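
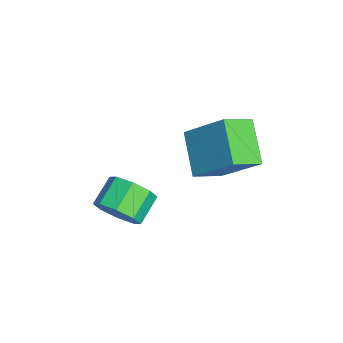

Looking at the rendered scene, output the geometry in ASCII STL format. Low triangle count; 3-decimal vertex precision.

solid 
facet normal -0.400 -0.611 -0.683
outer loop
vertex -0.864 0.768 2.632
vertex -1.369 1.642 2.146
vertex 0.397 0.98 1.704
endloop
endfacet
facet normal 0.451 -0.780 0.434
outer loop
vertex 1.129 2.098 2.954
vertex -0.864 0.768 2.632
vertex 0.397 0.98 1.704
endloop
endfacet
facet normal -0.400 -0.611 -0.683
outer loop
vertex 0.397 0.98 1.704
vertex -1.369 1.642 2.146
vertex -0.108 1.854 1.218
endloop
endfacet
facet normal 0.798 0.134 -0.588
outer loop
vertex -0.108 1.854 1.218
vertex 1.129 2.098 2.954
vertex 0.397 0.98 1.704
endloop
endfacet
facet normal -0.798 -0.134 0.588
outer loop
vertex -0.864 0.768 2.632
vertex -0.637 2.76 3.396
vertex -1.369 1.642 2.146
endloop
endfacet
facet normal 0.451 -0.780 0.434
outer loop
vertex -0.132 1.886 3.882
vertex -0.864 0.768 2.632
vertex 1.129 2.098 2.954
endloop
endfacet
facet normal -0.798 -0.134 0.588
outer loop
vertex -0.132 1.886 3.882
vertex -0.637 2.76 3.396
vertex -0.864 0.768 2.632
endloop
endfacet
facet normal -0.451 0.780 -0.434
outer loop
vertex -1.369 1.642 2.146
vertex -0.637 2.76 3.396
vertex -0.108 1.854 1.218
endloop
endfacet
facet normal 0.798 0.134 -0.588
outer loop
vertex 0.624 2.972 2.468
vertex 1.129 2.098 2.954
vertex -0.108 1.854 1.218
endloop
endfacet
facet normal -0.451 0.780 -0.434
outer loop
vertex -0.108 1.854 1.218
vertex -0.637 2.76 3.396
vertex 0.624 2.972 2.468
endloop
endfacet
facet normal 0.400 0.611 0.683
outer loop
vertex 0.624 2.972 2.468
vertex -0.132 1.886 3.882
vertex 1.129 2.098 2.954
endloop
endfacet
facet normal 0.400 0.611 0.683
outer loop
vertex -0.637 2.76 3.396
vertex -0.132 1.886 3.882
vertex 0.624 2.972 2.468
endloop
endfacet
facet normal 0.723 -0.472 -0.505
outer loop
vertex 1.104 -0.766 0.444
vertex 0.567 -1.252 0.13
vertex 0.878 -0.556 -0.076
endloop
endfacet
facet normal 0.581 0.810 0.075
outer loop
vertex 1.104 -0.766 0.444
vertex 0.878 -0.556 -0.076
vertex 0.331 -0.261 0.984
endloop
endfacet
facet normal 0.581 0.811 0.074
outer loop
vertex 0.331 -0.261 0.984
vertex 0.878 -0.556 -0.076
vertex 0.104 -0.051 0.464
endloop
endfacet
facet normal -0.722 0.472 0.506
outer loop
vertex 0.331 -0.261 0.984
vertex 0.104 -0.051 0.464
vertex -0.207 -0.748 0.67
endloop
endfacet
facet normal 0.722 -0.472 -0.506
outer loop
vertex 0.878 -0.556 -0.076
vertex 0.567 -1.252 0.13
vertex 0.469 -0.754 -0.475
endloop
endfacet
facet normal 0.146 0.818 -0.556
outer loop
vertex 0.878 -0.556 -0.076
vertex 0.469 -0.754 -0.475
vertex 0.104 -0.051 0.464
endloop
endfacet
facet normal 0.146 0.818 -0.556
outer loop
vertex 0.104 -0.051 0.464
vertex 0.469 -0.754 -0.475
vertex -0.304 -0.249 0.065
endloop
endfacet
facet normal -0.723 0.472 0.505
outer loop
vertex 0.104 -0.051 0.464
vertex -0.304 -0.249 0.065
vertex -0.207 -0.748 0.67
endloop
endfacet
facet normal 0.723 -0.471 -0.505
outer loop
vertex 0.469 -0.754 -0.475
vertex 0.567 -1.252 0.13
vertex 0.118 -1.244 -0.52
endloop
endfacet
facet normal -0.374 0.347 -0.860
outer loop
vertex 0.469 -0.754 -0.475
vertex 0.118 -1.244 -0.52
vertex -0.304 -0.249 0.065
endloop
endfacet
facet normal -0.374 0.347 -0.860
outer loop
vertex -0.304 -0.249 0.065
vertex 0.118 -1.244 -0.52
vertex -0.655 -0.739 0.02
endloop
endfacet
facet normal -0.723 0.472 0.505
outer loop
vertex -0.304 -0.249 0.065
vertex -0.655 -0.739 0.02
vertex -0.207 -0.748 0.67
endloop
endfacet
facet normal 0.722 -0.473 -0.505
outer loop
vertex 0.118 -1.244 -0.52
vertex 0.567 -1.252 0.13
vertex 0.029 -1.739 -0.184
endloop
endfacet
facet normal -0.675 -0.327 -0.661
outer loop
vertex 0.118 -1.244 -0.52
vertex 0.029 -1.739 -0.184
vertex -0.655 -0.739 0.02
endloop
endfacet
facet normal -0.675 -0.327 -0.661
outer loop
vertex -0.655 -0.739 0.02
vertex 0.029 -1.739 -0.184
vertex -0.744 -1.234 0.356
endloop
endfacet
facet normal -0.723 0.472 0.505
outer loop
vertex -0.655 -0.739 0.02
vertex -0.744 -1.234 0.356
vertex -0.207 -0.748 0.67
endloop
endfacet
facet normal 0.722 -0.472 -0.506
outer loop
vertex 0.029 -1.739 -0.184
vertex 0.567 -1.252 0.13
vertex 0.256 -1.949 0.336
endloop
endfacet
facet normal -0.581 -0.811 -0.074
outer loop
vertex 0.029 -1.739 -0.184
vertex 0.256 -1.949 0.336
vertex -0.744 -1.234 0.356
endloop
endfacet
facet normal -0.581 -0.810 -0.075
outer loop
vertex -0.744 -1.234 0.356
vertex 0.256 -1.949 0.336
vertex -0.518 -1.444 0.876
endloop
endfacet
facet normal -0.723 0.472 0.505
outer loop
vertex -0.744 -1.234 0.356
vertex -0.518 -1.444 0.876
vertex -0.207 -0.748 0.67
endloop
endfacet
facet normal 0.723 -0.472 -0.505
outer loop
vertex 0.256 -1.949 0.336
vertex 0.567 -1.252 0.13
vertex 0.664 -1.751 0.735
endloop
endfacet
facet normal -0.146 -0.818 0.556
outer loop
vertex 0.256 -1.949 0.336
vertex 0.664 -1.751 0.735
vertex -0.518 -1.444 0.876
endloop
endfacet
facet normal -0.146 -0.818 0.556
outer loop
vertex -0.518 -1.444 0.876
vertex 0.664 -1.751 0.735
vertex -0.109 -1.246 1.275
endloop
endfacet
facet normal -0.722 0.472 0.506
outer loop
vertex -0.518 -1.444 0.876
vertex -0.109 -1.246 1.275
vertex -0.207 -0.748 0.67
endloop
endfacet
facet normal 0.723 -0.472 -0.505
outer loop
vertex 0.664 -1.751 0.735
vertex 0.567 -1.252 0.13
vertex 1.015 -1.261 0.78
endloop
endfacet
facet normal 0.374 -0.347 0.860
outer loop
vertex 0.664 -1.751 0.735
vertex 1.015 -1.261 0.78
vertex -0.109 -1.246 1.275
endloop
endfacet
facet normal 0.374 -0.347 0.860
outer loop
vertex -0.109 -1.246 1.275
vertex 1.015 -1.261 0.78
vertex 0.242 -0.756 1.32
endloop
endfacet
facet normal -0.723 0.471 0.505
outer loop
vertex -0.109 -1.246 1.275
vertex 0.242 -0.756 1.32
vertex -0.207 -0.748 0.67
endloop
endfacet
facet normal 0.723 -0.472 -0.505
outer loop
vertex 1.015 -1.261 0.78
vertex 0.567 -1.252 0.13
vertex 1.104 -0.766 0.444
endloop
endfacet
facet normal 0.675 0.327 0.661
outer loop
vertex 1.015 -1.261 0.78
vertex 1.104 -0.766 0.444
vertex 0.242 -0.756 1.32
endloop
endfacet
facet normal 0.675 0.327 0.661
outer loop
vertex 0.242 -0.756 1.32
vertex 1.104 -0.766 0.444
vertex 0.331 -0.261 0.984
endloop
endfacet
facet normal -0.722 0.473 0.505
outer loop
vertex 0.242 -0.756 1.32
vertex 0.331 -0.261 0.984
vertex -0.207 -0.748 0.67
endloop
endfacet

endsolid


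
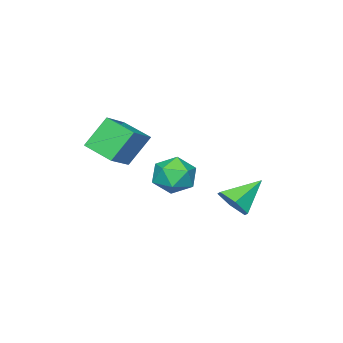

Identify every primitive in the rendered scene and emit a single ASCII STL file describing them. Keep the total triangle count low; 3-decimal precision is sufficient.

solid 
facet normal 0.773 -0.266 -0.576
outer loop
vertex -2.341 -0.153 -0.422
vertex -2.851 0.185 -1.263
vertex -2.233 0.833 -0.733
endloop
endfacet
facet normal 0.251 0.266 0.931
outer loop
vertex -2.341 -0.153 -0.422
vertex -2.233 0.833 -0.733
vertex -4.389 0.715 -0.117
endloop
endfacet
facet normal 0.773 -0.266 -0.576
outer loop
vertex -2.233 0.833 -0.733
vertex -2.851 0.185 -1.263
vertex -2.743 1.171 -1.574
endloop
endfacet
facet normal 0.048 0.937 0.347
outer loop
vertex -2.233 0.833 -0.733
vertex -2.743 1.171 -1.574
vertex -4.389 0.715 -0.117
endloop
endfacet
facet normal 0.774 -0.266 -0.575
outer loop
vertex -2.743 1.171 -1.574
vertex -2.851 0.185 -1.263
vertex -3.36 0.523 -2.104
endloop
endfacet
facet normal -0.522 0.780 -0.346
outer loop
vertex -2.743 1.171 -1.574
vertex -3.36 0.523 -2.104
vertex -4.389 0.715 -0.117
endloop
endfacet
facet normal 0.773 -0.267 -0.575
outer loop
vertex -3.36 0.523 -2.104
vertex -2.851 0.185 -1.263
vertex -3.468 -0.463 -1.792
endloop
endfacet
facet normal -0.889 -0.047 -0.456
outer loop
vertex -3.36 0.523 -2.104
vertex -3.468 -0.463 -1.792
vertex -4.389 0.715 -0.117
endloop
endfacet
facet normal 0.773 -0.267 -0.575
outer loop
vertex -3.468 -0.463 -1.792
vertex -2.851 0.185 -1.263
vertex -2.959 -0.801 -0.951
endloop
endfacet
facet normal -0.686 -0.717 0.127
outer loop
vertex -3.468 -0.463 -1.792
vertex -2.959 -0.801 -0.951
vertex -4.389 0.715 -0.117
endloop
endfacet
facet normal 0.773 -0.267 -0.576
outer loop
vertex -2.959 -0.801 -0.951
vertex -2.851 0.185 -1.263
vertex -2.341 -0.153 -0.422
endloop
endfacet
facet normal -0.115 -0.560 0.820
outer loop
vertex -2.959 -0.801 -0.951
vertex -2.341 -0.153 -0.422
vertex -4.389 0.715 -0.117
endloop
endfacet
facet normal 0.261 0.336 0.905
outer loop
vertex -0.682 -0.722 1.376
vertex -1.102 -1.708 1.863
vertex 0.023 -1.654 1.518
endloop
endfacet
facet normal 0.700 0.590 0.402
outer loop
vertex -0.682 -0.722 1.376
vertex 0.023 -1.654 1.518
vertex 0.068 -1.028 0.521
endloop
endfacet
facet normal 0.306 0.949 -0.072
outer loop
vertex -0.682 -0.722 1.376
vertex 0.068 -1.028 0.521
vertex -1.029 -0.695 0.251
endloop
endfacet
facet normal -0.376 0.916 0.138
outer loop
vertex -0.682 -0.722 1.376
vertex -1.029 -0.695 0.251
vertex -1.752 -1.116 1.08
endloop
endfacet
facet normal -0.403 0.537 0.741
outer loop
vertex -0.682 -0.722 1.376
vertex -1.752 -1.116 1.08
vertex -1.102 -1.708 1.863
endloop
endfacet
facet normal 0.997 0.035 0.067
outer loop
vertex 0.068 -1.028 0.521
vertex 0.023 -1.654 1.518
vertex 0.112 -2.204 0.48
endloop
endfacet
facet normal 0.288 -0.377 0.880
outer loop
vertex 0.023 -1.654 1.518
vertex -1.102 -1.708 1.863
vertex -0.611 -2.625 1.309
endloop
endfacet
facet normal -0.787 -0.051 0.615
outer loop
vertex -1.102 -1.708 1.863
vertex -1.752 -1.116 1.08
vertex -1.708 -2.292 1.039
endloop
endfacet
facet normal -0.743 0.563 -0.362
outer loop
vertex -1.752 -1.116 1.08
vertex -1.029 -0.695 0.251
vertex -1.663 -1.666 0.042
endloop
endfacet
facet normal 0.360 0.616 -0.701
outer loop
vertex -1.029 -0.695 0.251
vertex 0.068 -1.028 0.521
vertex -0.538 -1.612 -0.303
endloop
endfacet
facet normal 0.376 -0.916 -0.138
outer loop
vertex -0.958 -2.598 0.184
vertex 0.112 -2.204 0.48
vertex -0.611 -2.625 1.309
endloop
endfacet
facet normal -0.306 -0.949 0.072
outer loop
vertex -0.958 -2.598 0.184
vertex -0.611 -2.625 1.309
vertex -1.708 -2.292 1.039
endloop
endfacet
facet normal -0.700 -0.590 -0.402
outer loop
vertex -0.958 -2.598 0.184
vertex -1.708 -2.292 1.039
vertex -1.663 -1.666 0.042
endloop
endfacet
facet normal -0.261 -0.336 -0.905
outer loop
vertex -0.958 -2.598 0.184
vertex -1.663 -1.666 0.042
vertex -0.538 -1.612 -0.303
endloop
endfacet
facet normal 0.403 -0.537 -0.741
outer loop
vertex -0.958 -2.598 0.184
vertex -0.538 -1.612 -0.303
vertex 0.112 -2.204 0.48
endloop
endfacet
facet normal 0.743 -0.563 0.362
outer loop
vertex -0.611 -2.625 1.309
vertex 0.112 -2.204 0.48
vertex 0.023 -1.654 1.518
endloop
endfacet
facet normal -0.360 -0.616 0.701
outer loop
vertex -1.708 -2.292 1.039
vertex -0.611 -2.625 1.309
vertex -1.102 -1.708 1.863
endloop
endfacet
facet normal -0.997 -0.035 -0.067
outer loop
vertex -1.663 -1.666 0.042
vertex -1.708 -2.292 1.039
vertex -1.752 -1.116 1.08
endloop
endfacet
facet normal -0.288 0.377 -0.880
outer loop
vertex -0.538 -1.612 -0.303
vertex -1.663 -1.666 0.042
vertex -1.029 -0.695 0.251
endloop
endfacet
facet normal 0.787 0.051 -0.615
outer loop
vertex 0.112 -2.204 0.48
vertex -0.538 -1.612 -0.303
vertex 0.068 -1.028 0.521
endloop
endfacet
facet normal -0.528 0.251 0.811
outer loop
vertex 0.751 -3.321 4.242
vertex 2.296 -2.977 5.14
vertex 0.702 -1.745 3.722
endloop
endfacet
facet normal -0.849 -0.189 -0.493
outer loop
vertex 1.704 -2.223 2.18
vertex 0.751 -3.321 4.242
vertex 0.702 -1.745 3.722
endloop
endfacet
facet normal -0.527 0.252 0.812
outer loop
vertex 0.702 -1.745 3.722
vertex 2.296 -2.977 5.14
vertex 2.248 -1.401 4.62
endloop
endfacet
facet normal -0.029 0.949 -0.313
outer loop
vertex 2.248 -1.401 4.62
vertex 1.704 -2.223 2.18
vertex 0.702 -1.745 3.722
endloop
endfacet
facet normal 0.029 -0.949 0.313
outer loop
vertex 0.751 -3.321 4.242
vertex 3.298 -3.455 3.598
vertex 2.296 -2.977 5.14
endloop
endfacet
facet normal -0.849 -0.189 -0.493
outer loop
vertex 1.752 -3.799 2.7
vertex 0.751 -3.321 4.242
vertex 1.704 -2.223 2.18
endloop
endfacet
facet normal 0.029 -0.949 0.313
outer loop
vertex 1.752 -3.799 2.7
vertex 3.298 -3.455 3.598
vertex 0.751 -3.321 4.242
endloop
endfacet
facet normal 0.849 0.189 0.493
outer loop
vertex 2.296 -2.977 5.14
vertex 3.298 -3.455 3.598
vertex 2.248 -1.401 4.62
endloop
endfacet
facet normal -0.029 0.949 -0.313
outer loop
vertex 3.249 -1.879 3.078
vertex 1.704 -2.223 2.18
vertex 2.248 -1.401 4.62
endloop
endfacet
facet normal 0.849 0.189 0.493
outer loop
vertex 2.248 -1.401 4.62
vertex 3.298 -3.455 3.598
vertex 3.249 -1.879 3.078
endloop
endfacet
facet normal 0.528 -0.252 -0.811
outer loop
vertex 3.249 -1.879 3.078
vertex 1.752 -3.799 2.7
vertex 1.704 -2.223 2.18
endloop
endfacet
facet normal 0.527 -0.251 -0.812
outer loop
vertex 3.298 -3.455 3.598
vertex 1.752 -3.799 2.7
vertex 3.249 -1.879 3.078
endloop
endfacet

endsolid


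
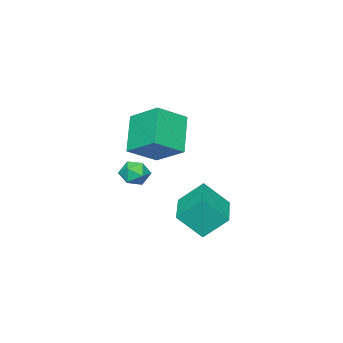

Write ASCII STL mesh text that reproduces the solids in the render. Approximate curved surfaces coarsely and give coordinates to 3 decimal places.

solid 
facet normal -0.119 0.947 -0.298
outer loop
vertex -1.69 -1.621 -1.41
vertex -2.151 -1.511 -0.875
vertex -1.453 -1.392 -0.776
endloop
endfacet
facet normal 0.534 0.711 -0.457
outer loop
vertex -1.69 -1.621 -1.41
vertex -1.453 -1.392 -0.776
vertex -1.09 -1.894 -1.133
endloop
endfacet
facet normal 0.466 0.138 -0.874
outer loop
vertex -1.69 -1.621 -1.41
vertex -1.09 -1.894 -1.133
vertex -1.563 -2.323 -1.453
endloop
endfacet
facet normal -0.229 0.018 -0.973
outer loop
vertex -1.69 -1.621 -1.41
vertex -1.563 -2.323 -1.453
vertex -2.219 -2.087 -1.294
endloop
endfacet
facet normal -0.592 0.519 -0.617
outer loop
vertex -1.69 -1.621 -1.41
vertex -2.219 -2.087 -1.294
vertex -2.151 -1.511 -0.875
endloop
endfacet
facet normal 0.849 0.506 0.152
outer loop
vertex -1.09 -1.894 -1.133
vertex -1.453 -1.392 -0.776
vertex -1.181 -1.953 -0.426
endloop
endfacet
facet normal -0.209 0.888 0.409
outer loop
vertex -1.453 -1.392 -0.776
vertex -2.151 -1.511 -0.875
vertex -1.837 -1.717 -0.267
endloop
endfacet
facet normal -0.975 0.195 -0.109
outer loop
vertex -2.151 -1.511 -0.875
vertex -2.219 -2.087 -1.294
vertex -2.31 -2.146 -0.587
endloop
endfacet
facet normal -0.388 -0.616 -0.686
outer loop
vertex -2.219 -2.087 -1.294
vertex -1.563 -2.323 -1.453
vertex -1.947 -2.648 -0.944
endloop
endfacet
facet normal 0.739 -0.423 -0.525
outer loop
vertex -1.563 -2.323 -1.453
vertex -1.09 -1.894 -1.133
vertex -1.249 -2.529 -0.845
endloop
endfacet
facet normal 0.229 -0.018 0.973
outer loop
vertex -1.71 -2.419 -0.31
vertex -1.181 -1.953 -0.426
vertex -1.837 -1.717 -0.267
endloop
endfacet
facet normal -0.466 -0.138 0.874
outer loop
vertex -1.71 -2.419 -0.31
vertex -1.837 -1.717 -0.267
vertex -2.31 -2.146 -0.587
endloop
endfacet
facet normal -0.534 -0.711 0.457
outer loop
vertex -1.71 -2.419 -0.31
vertex -2.31 -2.146 -0.587
vertex -1.947 -2.648 -0.944
endloop
endfacet
facet normal 0.119 -0.947 0.298
outer loop
vertex -1.71 -2.419 -0.31
vertex -1.947 -2.648 -0.944
vertex -1.249 -2.529 -0.845
endloop
endfacet
facet normal 0.592 -0.519 0.617
outer loop
vertex -1.71 -2.419 -0.31
vertex -1.249 -2.529 -0.845
vertex -1.181 -1.953 -0.426
endloop
endfacet
facet normal 0.388 0.616 0.686
outer loop
vertex -1.837 -1.717 -0.267
vertex -1.181 -1.953 -0.426
vertex -1.453 -1.392 -0.776
endloop
endfacet
facet normal -0.739 0.423 0.525
outer loop
vertex -2.31 -2.146 -0.587
vertex -1.837 -1.717 -0.267
vertex -2.151 -1.511 -0.875
endloop
endfacet
facet normal -0.849 -0.506 -0.152
outer loop
vertex -1.947 -2.648 -0.944
vertex -2.31 -2.146 -0.587
vertex -2.219 -2.087 -1.294
endloop
endfacet
facet normal 0.209 -0.888 -0.409
outer loop
vertex -1.249 -2.529 -0.845
vertex -1.947 -2.648 -0.944
vertex -1.563 -2.323 -1.453
endloop
endfacet
facet normal 0.975 -0.195 0.109
outer loop
vertex -1.181 -1.953 -0.426
vertex -1.249 -2.529 -0.845
vertex -1.09 -1.894 -1.133
endloop
endfacet
facet normal -0.815 0.308 -0.490
outer loop
vertex -3.149 -1.888 1.408
vertex -3.098 -0.412 2.249
vertex -2.01 -1.122 -0.005
endloop
endfacet
facet normal -0.030 -0.869 -0.495
outer loop
vertex -0.722 -1.608 0.771
vertex -3.149 -1.888 1.408
vertex -2.01 -1.122 -0.005
endloop
endfacet
facet normal -0.815 0.308 -0.491
outer loop
vertex -2.01 -1.122 -0.005
vertex -3.098 -0.412 2.249
vertex -1.959 0.354 0.837
endloop
endfacet
facet normal 0.579 0.389 -0.717
outer loop
vertex -1.959 0.354 0.837
vertex -0.722 -1.608 0.771
vertex -2.01 -1.122 -0.005
endloop
endfacet
facet normal -0.579 -0.389 0.717
outer loop
vertex -3.149 -1.888 1.408
vertex -1.81 -0.898 3.025
vertex -3.098 -0.412 2.249
endloop
endfacet
facet normal -0.030 -0.868 -0.495
outer loop
vertex -1.861 -2.374 2.183
vertex -3.149 -1.888 1.408
vertex -0.722 -1.608 0.771
endloop
endfacet
facet normal -0.578 -0.389 0.717
outer loop
vertex -1.861 -2.374 2.183
vertex -1.81 -0.898 3.025
vertex -3.149 -1.888 1.408
endloop
endfacet
facet normal 0.030 0.868 0.495
outer loop
vertex -3.098 -0.412 2.249
vertex -1.81 -0.898 3.025
vertex -1.959 0.354 0.837
endloop
endfacet
facet normal 0.578 0.389 -0.717
outer loop
vertex -0.671 -0.132 1.612
vertex -0.722 -1.608 0.771
vertex -1.959 0.354 0.837
endloop
endfacet
facet normal 0.030 0.868 0.495
outer loop
vertex -1.959 0.354 0.837
vertex -1.81 -0.898 3.025
vertex -0.671 -0.132 1.612
endloop
endfacet
facet normal 0.815 -0.308 0.491
outer loop
vertex -0.671 -0.132 1.612
vertex -1.861 -2.374 2.183
vertex -0.722 -1.608 0.771
endloop
endfacet
facet normal 0.815 -0.308 0.490
outer loop
vertex -1.81 -0.898 3.025
vertex -1.861 -2.374 2.183
vertex -0.671 -0.132 1.612
endloop
endfacet
facet normal -0.801 -0.597 0.052
outer loop
vertex -1.09 2.011 -0.172
vertex -1.742 2.793 -1.233
vertex -0.535 1.182 -1.126
endloop
endfacet
facet normal 0.444 -0.532 0.721
outer loop
vertex 1.002 2.327 -1.227
vertex -1.09 2.011 -0.172
vertex -0.535 1.182 -1.126
endloop
endfacet
facet normal -0.801 -0.596 0.053
outer loop
vertex -0.535 1.182 -1.126
vertex -1.742 2.793 -1.233
vertex -1.188 1.964 -2.186
endloop
endfacet
facet normal 0.402 -0.601 -0.691
outer loop
vertex -1.188 1.964 -2.186
vertex 1.002 2.327 -1.227
vertex -0.535 1.182 -1.126
endloop
endfacet
facet normal -0.402 0.601 0.690
outer loop
vertex -1.09 2.011 -0.172
vertex -0.205 3.938 -1.334
vertex -1.742 2.793 -1.233
endloop
endfacet
facet normal 0.444 -0.532 0.721
outer loop
vertex 0.448 3.156 -0.274
vertex -1.09 2.011 -0.172
vertex 1.002 2.327 -1.227
endloop
endfacet
facet normal -0.402 0.601 0.691
outer loop
vertex 0.448 3.156 -0.274
vertex -0.205 3.938 -1.334
vertex -1.09 2.011 -0.172
endloop
endfacet
facet normal -0.444 0.532 -0.721
outer loop
vertex -1.742 2.793 -1.233
vertex -0.205 3.938 -1.334
vertex -1.188 1.964 -2.186
endloop
endfacet
facet normal 0.402 -0.601 -0.690
outer loop
vertex 0.35 3.109 -2.288
vertex 1.002 2.327 -1.227
vertex -1.188 1.964 -2.186
endloop
endfacet
facet normal -0.444 0.532 -0.721
outer loop
vertex -1.188 1.964 -2.186
vertex -0.205 3.938 -1.334
vertex 0.35 3.109 -2.288
endloop
endfacet
facet normal 0.801 0.596 -0.053
outer loop
vertex 0.35 3.109 -2.288
vertex 0.448 3.156 -0.274
vertex 1.002 2.327 -1.227
endloop
endfacet
facet normal 0.801 0.597 -0.053
outer loop
vertex -0.205 3.938 -1.334
vertex 0.448 3.156 -0.274
vertex 0.35 3.109 -2.288
endloop
endfacet

endsolid


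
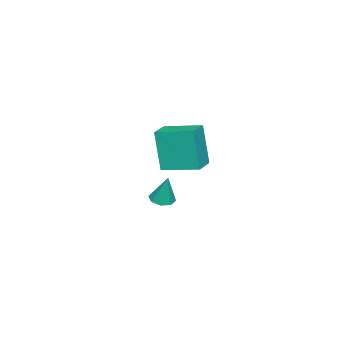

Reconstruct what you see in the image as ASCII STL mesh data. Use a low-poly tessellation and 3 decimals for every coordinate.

solid 
facet normal -0.991 -0.063 -0.115
outer loop
vertex 3.255 -0.292 1.945
vertex 3.125 1.238 2.223
vertex 3.444 0.056 0.118
endloop
endfacet
facet normal 0.083 -0.980 -0.178
outer loop
vertex 4.475 0.122 0.237
vertex 3.255 -0.292 1.945
vertex 3.444 0.056 0.118
endloop
endfacet
facet normal -0.991 -0.063 -0.115
outer loop
vertex 3.444 0.056 0.118
vertex 3.125 1.238 2.223
vertex 3.314 1.586 0.395
endloop
endfacet
facet normal 0.101 0.186 -0.977
outer loop
vertex 3.314 1.586 0.395
vertex 4.475 0.122 0.237
vertex 3.444 0.056 0.118
endloop
endfacet
facet normal -0.101 -0.186 0.977
outer loop
vertex 3.255 -0.292 1.945
vertex 4.156 1.304 2.342
vertex 3.125 1.238 2.223
endloop
endfacet
facet normal 0.083 -0.980 -0.178
outer loop
vertex 4.286 -0.226 2.065
vertex 3.255 -0.292 1.945
vertex 4.475 0.122 0.237
endloop
endfacet
facet normal -0.102 -0.186 0.977
outer loop
vertex 4.286 -0.226 2.065
vertex 4.156 1.304 2.342
vertex 3.255 -0.292 1.945
endloop
endfacet
facet normal -0.083 0.980 0.178
outer loop
vertex 3.125 1.238 2.223
vertex 4.156 1.304 2.342
vertex 3.314 1.586 0.395
endloop
endfacet
facet normal 0.102 0.186 -0.977
outer loop
vertex 4.345 1.652 0.515
vertex 4.475 0.122 0.237
vertex 3.314 1.586 0.395
endloop
endfacet
facet normal -0.083 0.980 0.178
outer loop
vertex 3.314 1.586 0.395
vertex 4.156 1.304 2.342
vertex 4.345 1.652 0.515
endloop
endfacet
facet normal 0.991 0.063 0.115
outer loop
vertex 4.345 1.652 0.515
vertex 4.286 -0.226 2.065
vertex 4.475 0.122 0.237
endloop
endfacet
facet normal 0.991 0.063 0.115
outer loop
vertex 4.156 1.304 2.342
vertex 4.286 -0.226 2.065
vertex 4.345 1.652 0.515
endloop
endfacet
facet normal -0.141 -0.253 -0.957
outer loop
vertex 0.102 -2.3 -4.018
vertex -0.408 -2.046 -4.01
vertex 0.123 -1.88 -4.132
endloop
endfacet
facet normal 0.975 0.011 0.222
outer loop
vertex 0.102 -2.3 -4.018
vertex 0.123 -1.88 -4.132
vertex -0.212 -1.694 -2.67
endloop
endfacet
facet normal -0.141 -0.251 -0.957
outer loop
vertex 0.123 -1.88 -4.132
vertex -0.408 -2.046 -4.01
vertex -0.167 -1.557 -4.174
endloop
endfacet
facet normal 0.736 0.672 0.083
outer loop
vertex 0.123 -1.88 -4.132
vertex -0.167 -1.557 -4.174
vertex -0.212 -1.694 -2.67
endloop
endfacet
facet normal -0.139 -0.252 -0.958
outer loop
vertex -0.167 -1.557 -4.174
vertex -0.408 -2.046 -4.01
vertex -0.598 -1.52 -4.121
endloop
endfacet
facet normal 0.097 0.991 0.093
outer loop
vertex -0.167 -1.557 -4.174
vertex -0.598 -1.52 -4.121
vertex -0.212 -1.694 -2.67
endloop
endfacet
facet normal -0.141 -0.253 -0.957
outer loop
vertex -0.598 -1.52 -4.121
vertex -0.408 -2.046 -4.01
vertex -0.918 -1.792 -4.002
endloop
endfacet
facet normal -0.573 0.782 0.246
outer loop
vertex -0.598 -1.52 -4.121
vertex -0.918 -1.792 -4.002
vertex -0.212 -1.694 -2.67
endloop
endfacet
facet normal -0.139 -0.250 -0.958
outer loop
vertex -0.918 -1.792 -4.002
vertex -0.408 -2.046 -4.01
vertex -0.94 -2.213 -3.889
endloop
endfacet
facet normal -0.876 0.167 0.452
outer loop
vertex -0.918 -1.792 -4.002
vertex -0.94 -2.213 -3.889
vertex -0.212 -1.694 -2.67
endloop
endfacet
facet normal -0.139 -0.252 -0.958
outer loop
vertex -0.94 -2.213 -3.889
vertex -0.408 -2.046 -4.01
vertex -0.649 -2.536 -3.846
endloop
endfacet
facet normal -0.637 -0.495 0.591
outer loop
vertex -0.94 -2.213 -3.889
vertex -0.649 -2.536 -3.846
vertex -0.212 -1.694 -2.67
endloop
endfacet
facet normal -0.141 -0.251 -0.958
outer loop
vertex -0.649 -2.536 -3.846
vertex -0.408 -2.046 -4.01
vertex -0.218 -2.572 -3.9
endloop
endfacet
facet normal 0.005 -0.814 0.581
outer loop
vertex -0.649 -2.536 -3.846
vertex -0.218 -2.572 -3.9
vertex -0.212 -1.694 -2.67
endloop
endfacet
facet normal -0.140 -0.251 -0.958
outer loop
vertex -0.218 -2.572 -3.9
vertex -0.408 -2.046 -4.01
vertex 0.102 -2.3 -4.018
endloop
endfacet
facet normal 0.672 -0.604 0.428
outer loop
vertex -0.218 -2.572 -3.9
vertex 0.102 -2.3 -4.018
vertex -0.212 -1.694 -2.67
endloop
endfacet

endsolid


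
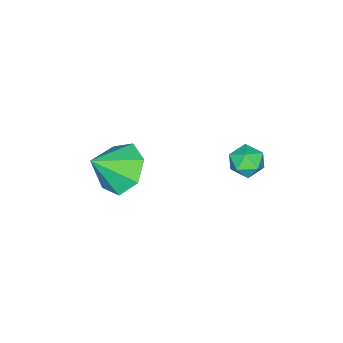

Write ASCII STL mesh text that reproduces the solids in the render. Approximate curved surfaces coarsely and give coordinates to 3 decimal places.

solid 
facet normal -0.634 0.389 -0.669
outer loop
vertex -0.564 0.113 -3.351
vertex -1.314 -0.313 -2.888
vertex -0.928 0.575 -2.737
endloop
endfacet
facet normal 0.885 0.414 0.213
outer loop
vertex -0.564 0.113 -3.351
vertex -0.928 0.575 -2.737
vertex -0.446 -0.847 -1.972
endloop
endfacet
facet normal -0.634 0.389 -0.668
outer loop
vertex -0.928 0.575 -2.737
vertex -1.314 -0.313 -2.888
vertex -1.583 0.367 -2.236
endloop
endfacet
facet normal 0.399 0.536 0.744
outer loop
vertex -0.928 0.575 -2.737
vertex -1.583 0.367 -2.236
vertex -0.446 -0.847 -1.972
endloop
endfacet
facet normal -0.634 0.390 -0.668
outer loop
vertex -1.583 0.367 -2.236
vertex -1.314 -0.313 -2.888
vertex -2.036 -0.353 -2.226
endloop
endfacet
facet normal -0.128 0.094 0.987
outer loop
vertex -1.583 0.367 -2.236
vertex -2.036 -0.353 -2.226
vertex -0.446 -0.847 -1.972
endloop
endfacet
facet normal -0.634 0.389 -0.668
outer loop
vertex -2.036 -0.353 -2.226
vertex -1.314 -0.313 -2.888
vertex -1.945 -1.043 -2.714
endloop
endfacet
facet normal -0.301 -0.577 0.760
outer loop
vertex -2.036 -0.353 -2.226
vertex -1.945 -1.043 -2.714
vertex -0.446 -0.847 -1.972
endloop
endfacet
facet normal -0.634 0.389 -0.668
outer loop
vertex -1.945 -1.043 -2.714
vertex -1.314 -0.313 -2.888
vertex -1.38 -1.184 -3.333
endloop
endfacet
facet normal 0.012 -0.973 0.233
outer loop
vertex -1.945 -1.043 -2.714
vertex -1.38 -1.184 -3.333
vertex -0.446 -0.847 -1.972
endloop
endfacet
facet normal -0.634 0.389 -0.668
outer loop
vertex -1.38 -1.184 -3.333
vertex -1.314 -0.313 -2.888
vertex -0.765 -0.669 -3.617
endloop
endfacet
facet normal 0.574 -0.795 -0.197
outer loop
vertex -1.38 -1.184 -3.333
vertex -0.765 -0.669 -3.617
vertex -0.446 -0.847 -1.972
endloop
endfacet
facet normal -0.634 0.390 -0.668
outer loop
vertex -0.765 -0.669 -3.617
vertex -1.314 -0.313 -2.888
vertex -0.564 0.113 -3.351
endloop
endfacet
facet normal 0.962 -0.177 -0.206
outer loop
vertex -0.765 -0.669 -3.617
vertex -0.564 0.113 -3.351
vertex -0.446 -0.847 -1.972
endloop
endfacet
facet normal -0.816 -0.562 0.136
outer loop
vertex -3.193 3.41 -1.502
vertex -2.841 2.888 -1.548
vertex -2.933 3.158 -0.985
endloop
endfacet
facet normal -0.878 0.065 0.473
outer loop
vertex -3.193 3.41 -1.502
vertex -2.933 3.158 -0.985
vertex -2.931 3.784 -1.067
endloop
endfacet
facet normal -0.812 0.584 -0.013
outer loop
vertex -3.193 3.41 -1.502
vertex -2.931 3.784 -1.067
vertex -2.838 3.9 -1.68
endloop
endfacet
facet normal -0.708 0.277 -0.649
outer loop
vertex -3.193 3.41 -1.502
vertex -2.838 3.9 -1.68
vertex -2.782 3.347 -1.977
endloop
endfacet
facet normal -0.710 -0.430 -0.558
outer loop
vertex -3.193 3.41 -1.502
vertex -2.782 3.347 -1.977
vertex -2.841 2.888 -1.548
endloop
endfacet
facet normal -0.338 0.123 0.933
outer loop
vertex -2.931 3.784 -1.067
vertex -2.933 3.158 -0.985
vertex -2.418 3.493 -0.843
endloop
endfacet
facet normal -0.235 -0.891 0.389
outer loop
vertex -2.933 3.158 -0.985
vertex -2.841 2.888 -1.548
vertex -2.362 2.94 -1.14
endloop
endfacet
facet normal -0.064 -0.677 -0.733
outer loop
vertex -2.841 2.888 -1.548
vertex -2.782 3.347 -1.977
vertex -2.269 3.056 -1.753
endloop
endfacet
facet normal -0.061 0.467 -0.882
outer loop
vertex -2.782 3.347 -1.977
vertex -2.838 3.9 -1.68
vertex -2.267 3.682 -1.835
endloop
endfacet
facet normal -0.230 0.962 0.147
outer loop
vertex -2.838 3.9 -1.68
vertex -2.931 3.784 -1.067
vertex -2.359 3.952 -1.272
endloop
endfacet
facet normal 0.708 -0.277 0.649
outer loop
vertex -2.007 3.43 -1.318
vertex -2.418 3.493 -0.843
vertex -2.362 2.94 -1.14
endloop
endfacet
facet normal 0.812 -0.584 0.013
outer loop
vertex -2.007 3.43 -1.318
vertex -2.362 2.94 -1.14
vertex -2.269 3.056 -1.753
endloop
endfacet
facet normal 0.878 -0.065 -0.473
outer loop
vertex -2.007 3.43 -1.318
vertex -2.269 3.056 -1.753
vertex -2.267 3.682 -1.835
endloop
endfacet
facet normal 0.816 0.562 -0.136
outer loop
vertex -2.007 3.43 -1.318
vertex -2.267 3.682 -1.835
vertex -2.359 3.952 -1.272
endloop
endfacet
facet normal 0.710 0.430 0.558
outer loop
vertex -2.007 3.43 -1.318
vertex -2.359 3.952 -1.272
vertex -2.418 3.493 -0.843
endloop
endfacet
facet normal 0.061 -0.467 0.882
outer loop
vertex -2.362 2.94 -1.14
vertex -2.418 3.493 -0.843
vertex -2.933 3.158 -0.985
endloop
endfacet
facet normal 0.230 -0.962 -0.147
outer loop
vertex -2.269 3.056 -1.753
vertex -2.362 2.94 -1.14
vertex -2.841 2.888 -1.548
endloop
endfacet
facet normal 0.338 -0.123 -0.933
outer loop
vertex -2.267 3.682 -1.835
vertex -2.269 3.056 -1.753
vertex -2.782 3.347 -1.977
endloop
endfacet
facet normal 0.235 0.891 -0.389
outer loop
vertex -2.359 3.952 -1.272
vertex -2.267 3.682 -1.835
vertex -2.838 3.9 -1.68
endloop
endfacet
facet normal 0.064 0.677 0.733
outer loop
vertex -2.418 3.493 -0.843
vertex -2.359 3.952 -1.272
vertex -2.931 3.784 -1.067
endloop
endfacet

endsolid


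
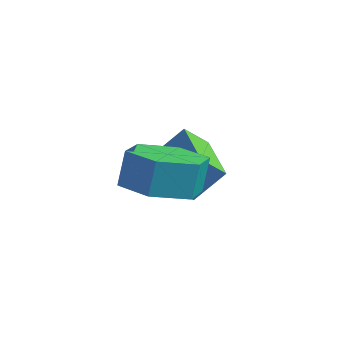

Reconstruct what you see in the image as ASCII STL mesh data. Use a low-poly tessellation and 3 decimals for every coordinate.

solid 
facet normal 0.027 -0.263 -0.964
outer loop
vertex -0.237 -2.348 -2.791
vertex -1.227 -2.353 -2.817
vertex -0.73 -1.523 -3.03
endloop
endfacet
facet normal 0.867 0.486 -0.109
outer loop
vertex -0.237 -2.348 -2.791
vertex -0.73 -1.523 -3.03
vertex -0.264 -2.082 -1.817
endloop
endfacet
facet normal 0.867 0.487 -0.108
outer loop
vertex -0.264 -2.082 -1.817
vertex -0.73 -1.523 -3.03
vertex -0.757 -1.258 -2.055
endloop
endfacet
facet normal -0.027 0.263 0.965
outer loop
vertex -0.264 -2.082 -1.817
vertex -0.757 -1.258 -2.055
vertex -1.253 -2.087 -1.843
endloop
endfacet
facet normal 0.026 -0.263 -0.964
outer loop
vertex -0.73 -1.523 -3.03
vertex -1.227 -2.353 -2.817
vertex -1.72 -1.528 -3.055
endloop
endfacet
facet normal 0.002 0.965 -0.262
outer loop
vertex -0.73 -1.523 -3.03
vertex -1.72 -1.528 -3.055
vertex -0.757 -1.258 -2.055
endloop
endfacet
facet normal 0.002 0.965 -0.262
outer loop
vertex -0.757 -1.258 -2.055
vertex -1.72 -1.528 -3.055
vertex -1.746 -1.263 -2.081
endloop
endfacet
facet normal -0.027 0.263 0.965
outer loop
vertex -0.757 -1.258 -2.055
vertex -1.746 -1.263 -2.081
vertex -1.253 -2.087 -1.843
endloop
endfacet
facet normal 0.027 -0.262 -0.965
outer loop
vertex -1.72 -1.528 -3.055
vertex -1.227 -2.353 -2.817
vertex -2.216 -2.358 -2.843
endloop
endfacet
facet normal -0.865 0.478 -0.153
outer loop
vertex -1.72 -1.528 -3.055
vertex -2.216 -2.358 -2.843
vertex -1.746 -1.263 -2.081
endloop
endfacet
facet normal -0.864 0.479 -0.155
outer loop
vertex -1.746 -1.263 -2.081
vertex -2.216 -2.358 -2.843
vertex -2.243 -2.092 -1.869
endloop
endfacet
facet normal -0.027 0.263 0.965
outer loop
vertex -1.746 -1.263 -2.081
vertex -2.243 -2.092 -1.869
vertex -1.253 -2.087 -1.843
endloop
endfacet
facet normal 0.027 -0.263 -0.965
outer loop
vertex -2.216 -2.358 -2.843
vertex -1.227 -2.353 -2.817
vertex -1.723 -3.182 -2.605
endloop
endfacet
facet normal -0.867 -0.487 0.109
outer loop
vertex -2.216 -2.358 -2.843
vertex -1.723 -3.182 -2.605
vertex -2.243 -2.092 -1.869
endloop
endfacet
facet normal -0.867 -0.487 0.108
outer loop
vertex -2.243 -2.092 -1.869
vertex -1.723 -3.182 -2.605
vertex -1.75 -2.917 -1.63
endloop
endfacet
facet normal -0.027 0.263 0.964
outer loop
vertex -2.243 -2.092 -1.869
vertex -1.75 -2.917 -1.63
vertex -1.253 -2.087 -1.843
endloop
endfacet
facet normal 0.027 -0.263 -0.965
outer loop
vertex -1.723 -3.182 -2.605
vertex -1.227 -2.353 -2.817
vertex -0.734 -3.177 -2.579
endloop
endfacet
facet normal -0.002 -0.965 0.262
outer loop
vertex -1.723 -3.182 -2.605
vertex -0.734 -3.177 -2.579
vertex -1.75 -2.917 -1.63
endloop
endfacet
facet normal -0.002 -0.965 0.262
outer loop
vertex -1.75 -2.917 -1.63
vertex -0.734 -3.177 -2.579
vertex -0.76 -2.912 -1.605
endloop
endfacet
facet normal -0.026 0.263 0.964
outer loop
vertex -1.75 -2.917 -1.63
vertex -0.76 -2.912 -1.605
vertex -1.253 -2.087 -1.843
endloop
endfacet
facet normal 0.027 -0.263 -0.965
outer loop
vertex -0.734 -3.177 -2.579
vertex -1.227 -2.353 -2.817
vertex -0.237 -2.348 -2.791
endloop
endfacet
facet normal 0.864 -0.479 0.153
outer loop
vertex -0.734 -3.177 -2.579
vertex -0.237 -2.348 -2.791
vertex -0.76 -2.912 -1.605
endloop
endfacet
facet normal 0.865 -0.477 0.154
outer loop
vertex -0.76 -2.912 -1.605
vertex -0.237 -2.348 -2.791
vertex -0.264 -2.082 -1.817
endloop
endfacet
facet normal -0.027 0.262 0.965
outer loop
vertex -0.76 -2.912 -1.605
vertex -0.264 -2.082 -1.817
vertex -1.253 -2.087 -1.843
endloop
endfacet
facet normal -0.406 -0.537 -0.740
outer loop
vertex -1.923 -1.437 -3.355
vertex -3.455 -0.485 -3.205
vertex -1.64 -0.896 -3.903
endloop
endfacet
facet normal 0.846 -0.526 -0.083
outer loop
vertex -1.185 -0.295 -3.075
vertex -1.923 -1.437 -3.355
vertex -1.64 -0.896 -3.903
endloop
endfacet
facet normal -0.406 -0.537 -0.739
outer loop
vertex -1.64 -0.896 -3.903
vertex -3.455 -0.485 -3.205
vertex -3.173 0.056 -3.753
endloop
endfacet
facet normal 0.344 0.660 -0.668
outer loop
vertex -3.173 0.056 -3.753
vertex -1.185 -0.295 -3.075
vertex -1.64 -0.896 -3.903
endloop
endfacet
facet normal -0.344 -0.660 0.668
outer loop
vertex -1.923 -1.437 -3.355
vertex -3.0 0.116 -2.377
vertex -3.455 -0.485 -3.205
endloop
endfacet
facet normal 0.846 -0.526 -0.084
outer loop
vertex -1.467 -0.836 -2.527
vertex -1.923 -1.437 -3.355
vertex -1.185 -0.295 -3.075
endloop
endfacet
facet normal -0.344 -0.660 0.668
outer loop
vertex -1.467 -0.836 -2.527
vertex -3.0 0.116 -2.377
vertex -1.923 -1.437 -3.355
endloop
endfacet
facet normal -0.846 0.526 0.083
outer loop
vertex -3.455 -0.485 -3.205
vertex -3.0 0.116 -2.377
vertex -3.173 0.056 -3.753
endloop
endfacet
facet normal 0.344 0.659 -0.668
outer loop
vertex -2.717 0.657 -2.925
vertex -1.185 -0.295 -3.075
vertex -3.173 0.056 -3.753
endloop
endfacet
facet normal -0.846 0.527 0.083
outer loop
vertex -3.173 0.056 -3.753
vertex -3.0 0.116 -2.377
vertex -2.717 0.657 -2.925
endloop
endfacet
facet normal 0.406 0.537 0.739
outer loop
vertex -2.717 0.657 -2.925
vertex -1.467 -0.836 -2.527
vertex -1.185 -0.295 -3.075
endloop
endfacet
facet normal 0.406 0.537 0.740
outer loop
vertex -3.0 0.116 -2.377
vertex -1.467 -0.836 -2.527
vertex -2.717 0.657 -2.925
endloop
endfacet

endsolid


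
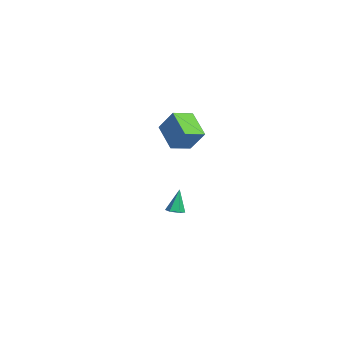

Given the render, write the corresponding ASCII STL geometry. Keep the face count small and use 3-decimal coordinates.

solid 
facet normal -0.465 -0.390 -0.795
outer loop
vertex -0.76 -2.791 2.724
vertex -1.22 -1.664 2.44
vertex 0.633 -2.468 1.751
endloop
endfacet
facet normal 0.368 -0.902 0.227
outer loop
vertex 1.34 -1.876 2.96
vertex -0.76 -2.791 2.724
vertex 0.633 -2.468 1.751
endloop
endfacet
facet normal -0.465 -0.390 -0.795
outer loop
vertex 0.633 -2.468 1.751
vertex -1.22 -1.664 2.44
vertex 0.174 -1.341 1.467
endloop
endfacet
facet normal 0.806 0.186 -0.562
outer loop
vertex 0.174 -1.341 1.467
vertex 1.34 -1.876 2.96
vertex 0.633 -2.468 1.751
endloop
endfacet
facet normal -0.805 -0.187 0.563
outer loop
vertex -0.76 -2.791 2.724
vertex -0.513 -1.072 3.649
vertex -1.22 -1.664 2.44
endloop
endfacet
facet normal 0.367 -0.902 0.227
outer loop
vertex -0.054 -2.199 3.933
vertex -0.76 -2.791 2.724
vertex 1.34 -1.876 2.96
endloop
endfacet
facet normal -0.806 -0.187 0.562
outer loop
vertex -0.054 -2.199 3.933
vertex -0.513 -1.072 3.649
vertex -0.76 -2.791 2.724
endloop
endfacet
facet normal -0.367 0.902 -0.227
outer loop
vertex -1.22 -1.664 2.44
vertex -0.513 -1.072 3.649
vertex 0.174 -1.341 1.467
endloop
endfacet
facet normal 0.806 0.187 -0.562
outer loop
vertex 0.88 -0.749 2.676
vertex 1.34 -1.876 2.96
vertex 0.174 -1.341 1.467
endloop
endfacet
facet normal -0.368 0.902 -0.227
outer loop
vertex 0.174 -1.341 1.467
vertex -0.513 -1.072 3.649
vertex 0.88 -0.749 2.676
endloop
endfacet
facet normal 0.465 0.390 0.795
outer loop
vertex 0.88 -0.749 2.676
vertex -0.054 -2.199 3.933
vertex 1.34 -1.876 2.96
endloop
endfacet
facet normal 0.465 0.390 0.795
outer loop
vertex -0.513 -1.072 3.649
vertex -0.054 -2.199 3.933
vertex 0.88 -0.749 2.676
endloop
endfacet
facet normal 0.205 -0.206 -0.957
outer loop
vertex -2.938 -1.228 -4.486
vertex -3.454 -1.366 -4.567
vertex -3.296 -0.855 -4.643
endloop
endfacet
facet normal 0.628 0.723 0.287
outer loop
vertex -2.938 -1.228 -4.486
vertex -3.296 -0.855 -4.643
vertex -3.766 -1.054 -3.113
endloop
endfacet
facet normal 0.205 -0.206 -0.957
outer loop
vertex -3.296 -0.855 -4.643
vertex -3.454 -1.366 -4.567
vertex -3.812 -0.993 -4.724
endloop
endfacet
facet normal -0.265 0.963 0.044
outer loop
vertex -3.296 -0.855 -4.643
vertex -3.812 -0.993 -4.724
vertex -3.766 -1.054 -3.113
endloop
endfacet
facet normal 0.206 -0.205 -0.957
outer loop
vertex -3.812 -0.993 -4.724
vertex -3.454 -1.366 -4.567
vertex -3.969 -1.504 -4.648
endloop
endfacet
facet normal -0.954 0.299 0.039
outer loop
vertex -3.812 -0.993 -4.724
vertex -3.969 -1.504 -4.648
vertex -3.766 -1.054 -3.113
endloop
endfacet
facet normal 0.205 -0.204 -0.957
outer loop
vertex -3.969 -1.504 -4.648
vertex -3.454 -1.366 -4.567
vertex -3.611 -1.877 -4.492
endloop
endfacet
facet normal -0.749 -0.603 0.276
outer loop
vertex -3.969 -1.504 -4.648
vertex -3.611 -1.877 -4.492
vertex -3.766 -1.054 -3.113
endloop
endfacet
facet normal 0.207 -0.204 -0.957
outer loop
vertex -3.611 -1.877 -4.492
vertex -3.454 -1.366 -4.567
vertex -3.096 -1.738 -4.41
endloop
endfacet
facet normal 0.145 -0.842 0.519
outer loop
vertex -3.611 -1.877 -4.492
vertex -3.096 -1.738 -4.41
vertex -3.766 -1.054 -3.113
endloop
endfacet
facet normal 0.205 -0.206 -0.957
outer loop
vertex -3.096 -1.738 -4.41
vertex -3.454 -1.366 -4.567
vertex -2.938 -1.228 -4.486
endloop
endfacet
facet normal 0.832 -0.180 0.525
outer loop
vertex -3.096 -1.738 -4.41
vertex -2.938 -1.228 -4.486
vertex -3.766 -1.054 -3.113
endloop
endfacet

endsolid


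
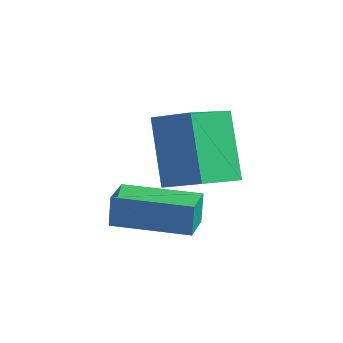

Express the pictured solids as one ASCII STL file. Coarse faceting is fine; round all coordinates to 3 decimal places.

solid 
facet normal -0.894 -0.284 -0.346
outer loop
vertex -2.977 -3.482 3.574
vertex -3.298 -2.005 3.191
vertex -2.111 -3.807 1.6
endloop
endfacet
facet normal 0.205 -0.947 0.246
outer loop
vertex -1.002 -3.455 2.029
vertex -2.977 -3.482 3.574
vertex -2.111 -3.807 1.6
endloop
endfacet
facet normal -0.894 -0.284 -0.346
outer loop
vertex -2.111 -3.807 1.6
vertex -3.298 -2.005 3.191
vertex -2.432 -2.329 1.217
endloop
endfacet
facet normal 0.397 -0.148 -0.906
outer loop
vertex -2.432 -2.329 1.217
vertex -1.002 -3.455 2.029
vertex -2.111 -3.807 1.6
endloop
endfacet
facet normal -0.397 0.148 0.906
outer loop
vertex -2.977 -3.482 3.574
vertex -2.189 -1.653 3.62
vertex -3.298 -2.005 3.191
endloop
endfacet
facet normal 0.205 -0.948 0.245
outer loop
vertex -1.868 -3.131 4.003
vertex -2.977 -3.482 3.574
vertex -1.002 -3.455 2.029
endloop
endfacet
facet normal -0.397 0.148 0.906
outer loop
vertex -1.868 -3.131 4.003
vertex -2.189 -1.653 3.62
vertex -2.977 -3.482 3.574
endloop
endfacet
facet normal -0.206 0.947 -0.246
outer loop
vertex -3.298 -2.005 3.191
vertex -2.189 -1.653 3.62
vertex -2.432 -2.329 1.217
endloop
endfacet
facet normal 0.397 -0.148 -0.906
outer loop
vertex -1.323 -1.978 1.646
vertex -1.002 -3.455 2.029
vertex -2.432 -2.329 1.217
endloop
endfacet
facet normal -0.205 0.947 -0.246
outer loop
vertex -2.432 -2.329 1.217
vertex -2.189 -1.653 3.62
vertex -1.323 -1.978 1.646
endloop
endfacet
facet normal 0.894 0.284 0.346
outer loop
vertex -1.323 -1.978 1.646
vertex -1.868 -3.131 4.003
vertex -1.002 -3.455 2.029
endloop
endfacet
facet normal 0.894 0.284 0.346
outer loop
vertex -2.189 -1.653 3.62
vertex -1.868 -3.131 4.003
vertex -1.323 -1.978 1.646
endloop
endfacet
facet normal -0.768 -0.638 0.053
outer loop
vertex -3.289 -4.474 1.024
vertex -3.954 -3.675 1.015
vertex -3.322 -4.514 0.055
endloop
endfacet
facet normal 0.640 -0.768 0.010
outer loop
vertex -1.726 -3.185 -0.055
vertex -3.289 -4.474 1.024
vertex -3.322 -4.514 0.055
endloop
endfacet
facet normal -0.767 -0.639 0.053
outer loop
vertex -3.322 -4.514 0.055
vertex -3.954 -3.675 1.015
vertex -3.988 -3.715 0.046
endloop
endfacet
facet normal -0.035 -0.041 -0.999
outer loop
vertex -3.988 -3.715 0.046
vertex -1.726 -3.185 -0.055
vertex -3.322 -4.514 0.055
endloop
endfacet
facet normal 0.035 0.040 0.999
outer loop
vertex -3.289 -4.474 1.024
vertex -2.358 -2.346 0.905
vertex -3.954 -3.675 1.015
endloop
endfacet
facet normal 0.640 -0.768 0.009
outer loop
vertex -1.692 -3.145 0.914
vertex -3.289 -4.474 1.024
vertex -1.726 -3.185 -0.055
endloop
endfacet
facet normal 0.035 0.040 0.999
outer loop
vertex -1.692 -3.145 0.914
vertex -2.358 -2.346 0.905
vertex -3.289 -4.474 1.024
endloop
endfacet
facet normal -0.640 0.768 -0.009
outer loop
vertex -3.954 -3.675 1.015
vertex -2.358 -2.346 0.905
vertex -3.988 -3.715 0.046
endloop
endfacet
facet normal -0.035 -0.040 -0.999
outer loop
vertex -2.391 -2.386 -0.064
vertex -1.726 -3.185 -0.055
vertex -3.988 -3.715 0.046
endloop
endfacet
facet normal -0.640 0.768 -0.010
outer loop
vertex -3.988 -3.715 0.046
vertex -2.358 -2.346 0.905
vertex -2.391 -2.386 -0.064
endloop
endfacet
facet normal 0.768 0.638 -0.053
outer loop
vertex -2.391 -2.386 -0.064
vertex -1.692 -3.145 0.914
vertex -1.726 -3.185 -0.055
endloop
endfacet
facet normal 0.767 0.639 -0.053
outer loop
vertex -2.358 -2.346 0.905
vertex -1.692 -3.145 0.914
vertex -2.391 -2.386 -0.064
endloop
endfacet

endsolid


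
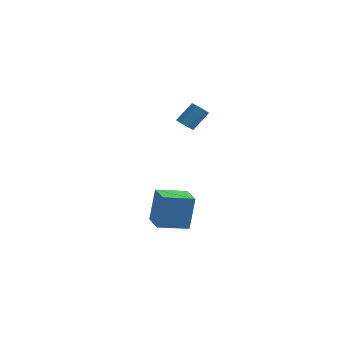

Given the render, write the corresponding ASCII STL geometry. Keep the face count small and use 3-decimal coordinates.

solid 
facet normal -0.680 0.719 -0.142
outer loop
vertex -2.241 -0.656 -1.631
vertex -1.077 0.385 -1.931
vertex -2.322 -1.09 -3.448
endloop
endfacet
facet normal -0.732 -0.655 0.189
outer loop
vertex -1.363 -2.105 -3.249
vertex -2.241 -0.656 -1.631
vertex -2.322 -1.09 -3.448
endloop
endfacet
facet normal -0.680 0.719 -0.141
outer loop
vertex -2.322 -1.09 -3.448
vertex -1.077 0.385 -1.931
vertex -1.158 -0.049 -3.749
endloop
endfacet
facet normal -0.044 -0.232 -0.972
outer loop
vertex -1.158 -0.049 -3.749
vertex -1.363 -2.105 -3.249
vertex -2.322 -1.09 -3.448
endloop
endfacet
facet normal 0.043 0.232 0.972
outer loop
vertex -2.241 -0.656 -1.631
vertex -0.118 -0.63 -1.732
vertex -1.077 0.385 -1.931
endloop
endfacet
facet normal -0.732 -0.654 0.189
outer loop
vertex -1.282 -1.671 -1.431
vertex -2.241 -0.656 -1.631
vertex -1.363 -2.105 -3.249
endloop
endfacet
facet normal 0.043 0.232 0.972
outer loop
vertex -1.282 -1.671 -1.431
vertex -0.118 -0.63 -1.732
vertex -2.241 -0.656 -1.631
endloop
endfacet
facet normal 0.732 0.655 -0.189
outer loop
vertex -1.077 0.385 -1.931
vertex -0.118 -0.63 -1.732
vertex -1.158 -0.049 -3.749
endloop
endfacet
facet normal -0.043 -0.232 -0.972
outer loop
vertex -0.199 -1.064 -3.549
vertex -1.363 -2.105 -3.249
vertex -1.158 -0.049 -3.749
endloop
endfacet
facet normal 0.732 0.654 -0.189
outer loop
vertex -1.158 -0.049 -3.749
vertex -0.118 -0.63 -1.732
vertex -0.199 -1.064 -3.549
endloop
endfacet
facet normal 0.680 -0.720 0.141
outer loop
vertex -0.199 -1.064 -3.549
vertex -1.282 -1.671 -1.431
vertex -1.363 -2.105 -3.249
endloop
endfacet
facet normal 0.680 -0.719 0.142
outer loop
vertex -0.118 -0.63 -1.732
vertex -1.282 -1.671 -1.431
vertex -0.199 -1.064 -3.549
endloop
endfacet
facet normal -0.344 -0.610 -0.714
outer loop
vertex -0.503 -0.135 2.549
vertex -0.843 -0.327 2.877
vertex -0.842 0.06 2.546
endloop
endfacet
facet normal 0.361 0.617 -0.699
outer loop
vertex -0.503 -0.135 2.549
vertex -0.842 0.06 2.546
vertex -0.077 0.62 3.435
endloop
endfacet
facet normal 0.362 0.616 -0.700
outer loop
vertex -0.077 0.62 3.435
vertex -0.842 0.06 2.546
vertex -0.415 0.815 3.432
endloop
endfacet
facet normal 0.345 0.608 0.715
outer loop
vertex -0.077 0.62 3.435
vertex -0.415 0.815 3.432
vertex -0.417 0.427 3.763
endloop
endfacet
facet normal -0.343 -0.610 -0.714
outer loop
vertex -0.842 0.06 2.546
vertex -0.843 -0.327 2.877
vertex -1.181 0.028 2.736
endloop
endfacet
facet normal -0.355 0.789 -0.501
outer loop
vertex -0.842 0.06 2.546
vertex -1.181 0.028 2.736
vertex -0.415 0.815 3.432
endloop
endfacet
facet normal -0.356 0.789 -0.500
outer loop
vertex -0.415 0.815 3.432
vertex -1.181 0.028 2.736
vertex -0.754 0.783 3.623
endloop
endfacet
facet normal 0.345 0.608 0.715
outer loop
vertex -0.415 0.815 3.432
vertex -0.754 0.783 3.623
vertex -0.417 0.427 3.763
endloop
endfacet
facet normal -0.343 -0.610 -0.714
outer loop
vertex -1.181 0.028 2.736
vertex -0.843 -0.327 2.877
vertex -1.322 -0.212 3.009
endloop
endfacet
facet normal -0.866 0.500 -0.008
outer loop
vertex -1.181 0.028 2.736
vertex -1.322 -0.212 3.009
vertex -0.754 0.783 3.623
endloop
endfacet
facet normal -0.866 0.501 -0.010
outer loop
vertex -0.754 0.783 3.623
vertex -1.322 -0.212 3.009
vertex -0.896 0.543 3.896
endloop
endfacet
facet normal 0.346 0.608 0.715
outer loop
vertex -0.754 0.783 3.623
vertex -0.896 0.543 3.896
vertex -0.417 0.427 3.763
endloop
endfacet
facet normal -0.343 -0.610 -0.715
outer loop
vertex -1.322 -0.212 3.009
vertex -0.843 -0.327 2.877
vertex -1.183 -0.52 3.205
endloop
endfacet
facet normal -0.869 -0.082 0.487
outer loop
vertex -1.322 -0.212 3.009
vertex -1.183 -0.52 3.205
vertex -0.896 0.543 3.896
endloop
endfacet
facet normal -0.869 -0.083 0.488
outer loop
vertex -0.896 0.543 3.896
vertex -1.183 -0.52 3.205
vertex -0.757 0.235 4.091
endloop
endfacet
facet normal 0.346 0.608 0.714
outer loop
vertex -0.896 0.543 3.896
vertex -0.757 0.235 4.091
vertex -0.417 0.427 3.763
endloop
endfacet
facet normal -0.345 -0.608 -0.715
outer loop
vertex -1.183 -0.52 3.205
vertex -0.843 -0.327 2.877
vertex -0.845 -0.715 3.208
endloop
endfacet
facet normal -0.362 -0.616 0.699
outer loop
vertex -1.183 -0.52 3.205
vertex -0.845 -0.715 3.208
vertex -0.757 0.235 4.091
endloop
endfacet
facet normal -0.361 -0.617 0.700
outer loop
vertex -0.757 0.235 4.091
vertex -0.845 -0.715 3.208
vertex -0.418 0.04 4.094
endloop
endfacet
facet normal 0.344 0.610 0.714
outer loop
vertex -0.757 0.235 4.091
vertex -0.418 0.04 4.094
vertex -0.417 0.427 3.763
endloop
endfacet
facet normal -0.345 -0.608 -0.715
outer loop
vertex -0.845 -0.715 3.208
vertex -0.843 -0.327 2.877
vertex -0.506 -0.683 3.017
endloop
endfacet
facet normal 0.356 -0.789 0.500
outer loop
vertex -0.845 -0.715 3.208
vertex -0.506 -0.683 3.017
vertex -0.418 0.04 4.094
endloop
endfacet
facet normal 0.355 -0.789 0.501
outer loop
vertex -0.418 0.04 4.094
vertex -0.506 -0.683 3.017
vertex -0.079 0.072 3.904
endloop
endfacet
facet normal 0.343 0.610 0.714
outer loop
vertex -0.418 0.04 4.094
vertex -0.079 0.072 3.904
vertex -0.417 0.427 3.763
endloop
endfacet
facet normal -0.346 -0.608 -0.715
outer loop
vertex -0.506 -0.683 3.017
vertex -0.843 -0.327 2.877
vertex -0.364 -0.443 2.744
endloop
endfacet
facet normal 0.865 -0.501 0.010
outer loop
vertex -0.506 -0.683 3.017
vertex -0.364 -0.443 2.744
vertex -0.079 0.072 3.904
endloop
endfacet
facet normal 0.866 -0.499 0.009
outer loop
vertex -0.079 0.072 3.904
vertex -0.364 -0.443 2.744
vertex 0.062 0.312 3.631
endloop
endfacet
facet normal 0.343 0.610 0.714
outer loop
vertex -0.079 0.072 3.904
vertex 0.062 0.312 3.631
vertex -0.417 0.427 3.763
endloop
endfacet
facet normal -0.346 -0.608 -0.714
outer loop
vertex -0.364 -0.443 2.744
vertex -0.843 -0.327 2.877
vertex -0.503 -0.135 2.549
endloop
endfacet
facet normal 0.869 0.083 -0.488
outer loop
vertex -0.364 -0.443 2.744
vertex -0.503 -0.135 2.549
vertex 0.062 0.312 3.631
endloop
endfacet
facet normal 0.869 0.082 -0.488
outer loop
vertex 0.062 0.312 3.631
vertex -0.503 -0.135 2.549
vertex -0.077 0.62 3.435
endloop
endfacet
facet normal 0.343 0.610 0.715
outer loop
vertex 0.062 0.312 3.631
vertex -0.077 0.62 3.435
vertex -0.417 0.427 3.763
endloop
endfacet

endsolid


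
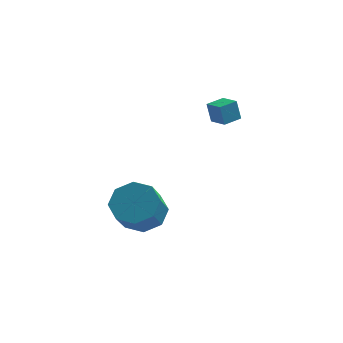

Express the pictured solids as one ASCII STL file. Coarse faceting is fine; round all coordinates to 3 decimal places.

solid 
facet normal 0.102 0.651 -0.752
outer loop
vertex -1.755 -1.688 -3.207
vertex -2.797 -1.739 -3.393
vertex -2.173 -1.135 -2.785
endloop
endfacet
facet normal 0.851 0.334 0.405
outer loop
vertex -1.755 -1.688 -3.207
vertex -2.173 -1.135 -2.785
vertex -1.921 -2.75 -1.982
endloop
endfacet
facet normal 0.851 0.334 0.405
outer loop
vertex -1.921 -2.75 -1.982
vertex -2.173 -1.135 -2.785
vertex -2.339 -2.197 -1.56
endloop
endfacet
facet normal -0.102 -0.651 0.752
outer loop
vertex -1.921 -2.75 -1.982
vertex -2.339 -2.197 -1.56
vertex -2.963 -2.801 -2.167
endloop
endfacet
facet normal 0.102 0.651 -0.752
outer loop
vertex -2.173 -1.135 -2.785
vertex -2.797 -1.739 -3.393
vertex -2.956 -0.936 -2.719
endloop
endfacet
facet normal 0.238 0.718 0.654
outer loop
vertex -2.173 -1.135 -2.785
vertex -2.956 -0.936 -2.719
vertex -2.339 -2.197 -1.56
endloop
endfacet
facet normal 0.238 0.718 0.654
outer loop
vertex -2.339 -2.197 -1.56
vertex -2.956 -0.936 -2.719
vertex -3.122 -1.998 -1.493
endloop
endfacet
facet normal -0.101 -0.651 0.752
outer loop
vertex -2.339 -2.197 -1.56
vertex -3.122 -1.998 -1.493
vertex -2.963 -2.801 -2.167
endloop
endfacet
facet normal 0.101 0.651 -0.752
outer loop
vertex -2.956 -0.936 -2.719
vertex -2.797 -1.739 -3.393
vertex -3.647 -1.208 -3.047
endloop
endfacet
facet normal -0.515 0.681 0.520
outer loop
vertex -2.956 -0.936 -2.719
vertex -3.647 -1.208 -3.047
vertex -3.122 -1.998 -1.493
endloop
endfacet
facet normal -0.516 0.681 0.520
outer loop
vertex -3.122 -1.998 -1.493
vertex -3.647 -1.208 -3.047
vertex -3.813 -2.27 -1.822
endloop
endfacet
facet normal -0.102 -0.651 0.752
outer loop
vertex -3.122 -1.998 -1.493
vertex -3.813 -2.27 -1.822
vertex -2.963 -2.801 -2.167
endloop
endfacet
facet normal 0.101 0.652 -0.751
outer loop
vertex -3.647 -1.208 -3.047
vertex -2.797 -1.739 -3.393
vertex -3.839 -1.79 -3.578
endloop
endfacet
facet normal -0.966 0.245 0.081
outer loop
vertex -3.647 -1.208 -3.047
vertex -3.839 -1.79 -3.578
vertex -3.813 -2.27 -1.822
endloop
endfacet
facet normal -0.966 0.245 0.081
outer loop
vertex -3.813 -2.27 -1.822
vertex -3.839 -1.79 -3.578
vertex -4.005 -2.852 -2.353
endloop
endfacet
facet normal -0.102 -0.652 0.751
outer loop
vertex -3.813 -2.27 -1.822
vertex -4.005 -2.852 -2.353
vertex -2.963 -2.801 -2.167
endloop
endfacet
facet normal 0.102 0.651 -0.752
outer loop
vertex -3.839 -1.79 -3.578
vertex -2.797 -1.739 -3.393
vertex -3.421 -2.343 -4.0
endloop
endfacet
facet normal -0.851 -0.334 -0.405
outer loop
vertex -3.839 -1.79 -3.578
vertex -3.421 -2.343 -4.0
vertex -4.005 -2.852 -2.353
endloop
endfacet
facet normal -0.851 -0.334 -0.405
outer loop
vertex -4.005 -2.852 -2.353
vertex -3.421 -2.343 -4.0
vertex -3.587 -3.405 -2.775
endloop
endfacet
facet normal -0.102 -0.651 0.752
outer loop
vertex -4.005 -2.852 -2.353
vertex -3.587 -3.405 -2.775
vertex -2.963 -2.801 -2.167
endloop
endfacet
facet normal 0.101 0.651 -0.752
outer loop
vertex -3.421 -2.343 -4.0
vertex -2.797 -1.739 -3.393
vertex -2.638 -2.542 -4.067
endloop
endfacet
facet normal -0.238 -0.718 -0.654
outer loop
vertex -3.421 -2.343 -4.0
vertex -2.638 -2.542 -4.067
vertex -3.587 -3.405 -2.775
endloop
endfacet
facet normal -0.238 -0.718 -0.654
outer loop
vertex -3.587 -3.405 -2.775
vertex -2.638 -2.542 -4.067
vertex -2.804 -3.604 -2.841
endloop
endfacet
facet normal -0.102 -0.651 0.752
outer loop
vertex -3.587 -3.405 -2.775
vertex -2.804 -3.604 -2.841
vertex -2.963 -2.801 -2.167
endloop
endfacet
facet normal 0.102 0.651 -0.752
outer loop
vertex -2.638 -2.542 -4.067
vertex -2.797 -1.739 -3.393
vertex -1.947 -2.27 -3.738
endloop
endfacet
facet normal 0.516 -0.681 -0.520
outer loop
vertex -2.638 -2.542 -4.067
vertex -1.947 -2.27 -3.738
vertex -2.804 -3.604 -2.841
endloop
endfacet
facet normal 0.515 -0.681 -0.521
outer loop
vertex -2.804 -3.604 -2.841
vertex -1.947 -2.27 -3.738
vertex -2.113 -3.332 -2.513
endloop
endfacet
facet normal -0.101 -0.651 0.752
outer loop
vertex -2.804 -3.604 -2.841
vertex -2.113 -3.332 -2.513
vertex -2.963 -2.801 -2.167
endloop
endfacet
facet normal 0.102 0.652 -0.751
outer loop
vertex -1.947 -2.27 -3.738
vertex -2.797 -1.739 -3.393
vertex -1.755 -1.688 -3.207
endloop
endfacet
facet normal 0.966 -0.245 -0.081
outer loop
vertex -1.947 -2.27 -3.738
vertex -1.755 -1.688 -3.207
vertex -2.113 -3.332 -2.513
endloop
endfacet
facet normal 0.966 -0.245 -0.081
outer loop
vertex -2.113 -3.332 -2.513
vertex -1.755 -1.688 -3.207
vertex -1.921 -2.75 -1.982
endloop
endfacet
facet normal -0.101 -0.652 0.751
outer loop
vertex -2.113 -3.332 -2.513
vertex -1.921 -2.75 -1.982
vertex -2.963 -2.801 -2.167
endloop
endfacet
facet normal -0.683 0.686 -0.251
outer loop
vertex -0.777 2.547 0.517
vertex -0.164 3.176 0.569
vertex -0.564 2.416 -0.42
endloop
endfacet
facet normal -0.697 -0.714 -0.059
outer loop
vertex 0.064 1.784 -0.189
vertex -0.777 2.547 0.517
vertex -0.564 2.416 -0.42
endloop
endfacet
facet normal -0.683 0.686 -0.251
outer loop
vertex -0.564 2.416 -0.42
vertex -0.164 3.176 0.569
vertex 0.049 3.045 -0.368
endloop
endfacet
facet normal 0.220 -0.135 -0.966
outer loop
vertex 0.049 3.045 -0.368
vertex 0.064 1.784 -0.189
vertex -0.564 2.416 -0.42
endloop
endfacet
facet normal -0.220 0.135 0.966
outer loop
vertex -0.777 2.547 0.517
vertex 0.464 2.544 0.8
vertex -0.164 3.176 0.569
endloop
endfacet
facet normal -0.697 -0.714 -0.059
outer loop
vertex -0.149 1.915 0.748
vertex -0.777 2.547 0.517
vertex 0.064 1.784 -0.189
endloop
endfacet
facet normal -0.220 0.135 0.966
outer loop
vertex -0.149 1.915 0.748
vertex 0.464 2.544 0.8
vertex -0.777 2.547 0.517
endloop
endfacet
facet normal 0.697 0.714 0.059
outer loop
vertex -0.164 3.176 0.569
vertex 0.464 2.544 0.8
vertex 0.049 3.045 -0.368
endloop
endfacet
facet normal 0.220 -0.135 -0.966
outer loop
vertex 0.677 2.413 -0.137
vertex 0.064 1.784 -0.189
vertex 0.049 3.045 -0.368
endloop
endfacet
facet normal 0.697 0.714 0.059
outer loop
vertex 0.049 3.045 -0.368
vertex 0.464 2.544 0.8
vertex 0.677 2.413 -0.137
endloop
endfacet
facet normal 0.683 -0.686 0.251
outer loop
vertex 0.677 2.413 -0.137
vertex -0.149 1.915 0.748
vertex 0.064 1.784 -0.189
endloop
endfacet
facet normal 0.683 -0.686 0.251
outer loop
vertex 0.464 2.544 0.8
vertex -0.149 1.915 0.748
vertex 0.677 2.413 -0.137
endloop
endfacet

endsolid


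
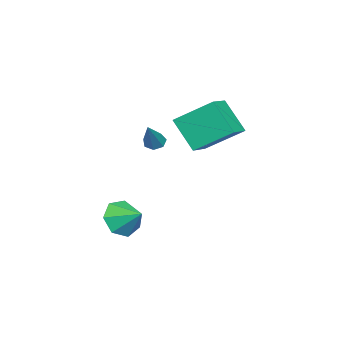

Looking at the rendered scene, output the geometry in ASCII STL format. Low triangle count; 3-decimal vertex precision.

solid 
facet normal -0.655 -0.103 -0.749
outer loop
vertex -1.072 -0.171 0.637
vertex -1.463 -0.281 0.994
vertex -1.312 0.199 0.796
endloop
endfacet
facet normal 0.709 0.611 -0.351
outer loop
vertex -1.072 -0.171 0.637
vertex -1.312 0.199 0.796
vertex -0.297 -0.099 2.326
endloop
endfacet
facet normal -0.655 -0.103 -0.748
outer loop
vertex -1.312 0.199 0.796
vertex -1.463 -0.281 0.994
vertex -1.665 0.207 1.104
endloop
endfacet
facet normal 0.120 0.986 0.112
outer loop
vertex -1.312 0.199 0.796
vertex -1.665 0.207 1.104
vertex -0.297 -0.099 2.326
endloop
endfacet
facet normal -0.655 -0.102 -0.749
outer loop
vertex -1.665 0.207 1.104
vertex -1.463 -0.281 0.994
vertex -1.866 -0.152 1.329
endloop
endfacet
facet normal -0.428 0.640 0.639
outer loop
vertex -1.665 0.207 1.104
vertex -1.866 -0.152 1.329
vertex -0.297 -0.099 2.326
endloop
endfacet
facet normal -0.655 -0.102 -0.749
outer loop
vertex -1.866 -0.152 1.329
vertex -1.463 -0.281 0.994
vertex -1.763 -0.608 1.301
endloop
endfacet
facet normal -0.524 -0.170 0.834
outer loop
vertex -1.866 -0.152 1.329
vertex -1.763 -0.608 1.301
vertex -0.297 -0.099 2.326
endloop
endfacet
facet normal -0.655 -0.102 -0.749
outer loop
vertex -1.763 -0.608 1.301
vertex -1.463 -0.281 0.994
vertex -1.434 -0.818 1.042
endloop
endfacet
facet normal -0.097 -0.830 0.550
outer loop
vertex -1.763 -0.608 1.301
vertex -1.434 -0.818 1.042
vertex -0.297 -0.099 2.326
endloop
endfacet
facet normal -0.656 -0.102 -0.748
outer loop
vertex -1.434 -0.818 1.042
vertex -1.463 -0.281 0.994
vertex -1.127 -0.624 0.746
endloop
endfacet
facet normal 0.534 -0.845 0.000
outer loop
vertex -1.434 -0.818 1.042
vertex -1.127 -0.624 0.746
vertex -0.297 -0.099 2.326
endloop
endfacet
facet normal -0.655 -0.101 -0.749
outer loop
vertex -1.127 -0.624 0.746
vertex -1.463 -0.281 0.994
vertex -1.072 -0.171 0.637
endloop
endfacet
facet normal 0.893 -0.205 -0.401
outer loop
vertex -1.127 -0.624 0.746
vertex -1.072 -0.171 0.637
vertex -0.297 -0.099 2.326
endloop
endfacet
facet normal -0.959 0.007 -0.283
outer loop
vertex -2.179 0.872 2.314
vertex -2.533 2.627 3.559
vertex -1.729 2.024 0.819
endloop
endfacet
facet normal 0.162 -0.805 -0.571
outer loop
vertex -0.367 2.013 1.221
vertex -2.179 0.872 2.314
vertex -1.729 2.024 0.819
endloop
endfacet
facet normal -0.959 0.007 -0.283
outer loop
vertex -1.729 2.024 0.819
vertex -2.533 2.627 3.559
vertex -2.083 3.778 2.064
endloop
endfacet
facet normal 0.232 0.594 -0.770
outer loop
vertex -2.083 3.778 2.064
vertex -0.367 2.013 1.221
vertex -1.729 2.024 0.819
endloop
endfacet
facet normal -0.232 -0.594 0.771
outer loop
vertex -2.179 0.872 2.314
vertex -1.171 2.616 3.961
vertex -2.533 2.627 3.559
endloop
endfacet
facet normal 0.163 -0.805 -0.571
outer loop
vertex -0.817 0.862 2.716
vertex -2.179 0.872 2.314
vertex -0.367 2.013 1.221
endloop
endfacet
facet normal -0.232 -0.594 0.771
outer loop
vertex -0.817 0.862 2.716
vertex -1.171 2.616 3.961
vertex -2.179 0.872 2.314
endloop
endfacet
facet normal -0.162 0.805 0.571
outer loop
vertex -2.533 2.627 3.559
vertex -1.171 2.616 3.961
vertex -2.083 3.778 2.064
endloop
endfacet
facet normal 0.232 0.594 -0.771
outer loop
vertex -0.721 3.768 2.466
vertex -0.367 2.013 1.221
vertex -2.083 3.778 2.064
endloop
endfacet
facet normal -0.163 0.805 0.571
outer loop
vertex -2.083 3.778 2.064
vertex -1.171 2.616 3.961
vertex -0.721 3.768 2.466
endloop
endfacet
facet normal 0.959 -0.007 0.283
outer loop
vertex -0.721 3.768 2.466
vertex -0.817 0.862 2.716
vertex -0.367 2.013 1.221
endloop
endfacet
facet normal 0.959 -0.007 0.283
outer loop
vertex -1.171 2.616 3.961
vertex -0.817 0.862 2.716
vertex -0.721 3.768 2.466
endloop
endfacet
facet normal -0.300 -0.821 -0.485
outer loop
vertex 2.787 -0.437 -2.869
vertex 1.856 -0.368 -2.41
vertex 2.168 0.05 -3.31
endloop
endfacet
facet normal 0.716 0.619 -0.321
outer loop
vertex 2.787 -0.437 -2.869
vertex 2.168 0.05 -3.31
vertex 2.264 0.748 -1.75
endloop
endfacet
facet normal -0.299 -0.822 -0.485
outer loop
vertex 2.168 0.05 -3.31
vertex 1.856 -0.368 -2.41
vertex 1.314 0.221 -3.073
endloop
endfacet
facet normal 0.068 0.909 -0.411
outer loop
vertex 2.168 0.05 -3.31
vertex 1.314 0.221 -3.073
vertex 2.264 0.748 -1.75
endloop
endfacet
facet normal -0.300 -0.822 -0.485
outer loop
vertex 1.314 0.221 -3.073
vertex 1.856 -0.368 -2.41
vertex 0.869 -0.051 -2.337
endloop
endfacet
facet normal -0.502 0.865 0.016
outer loop
vertex 1.314 0.221 -3.073
vertex 0.869 -0.051 -2.337
vertex 2.264 0.748 -1.75
endloop
endfacet
facet normal -0.300 -0.821 -0.486
outer loop
vertex 0.869 -0.051 -2.337
vertex 1.856 -0.368 -2.41
vertex 1.167 -0.563 -1.656
endloop
endfacet
facet normal -0.567 0.520 0.639
outer loop
vertex 0.869 -0.051 -2.337
vertex 1.167 -0.563 -1.656
vertex 2.264 0.748 -1.75
endloop
endfacet
facet normal -0.300 -0.821 -0.486
outer loop
vertex 1.167 -0.563 -1.656
vertex 1.856 -0.368 -2.41
vertex 1.984 -0.928 -1.543
endloop
endfacet
facet normal -0.076 0.135 0.988
outer loop
vertex 1.167 -0.563 -1.656
vertex 1.984 -0.928 -1.543
vertex 2.264 0.748 -1.75
endloop
endfacet
facet normal -0.300 -0.821 -0.486
outer loop
vertex 1.984 -0.928 -1.543
vertex 1.856 -0.368 -2.41
vertex 2.706 -0.872 -2.083
endloop
endfacet
facet normal 0.599 -0.001 0.801
outer loop
vertex 1.984 -0.928 -1.543
vertex 2.706 -0.872 -2.083
vertex 2.264 0.748 -1.75
endloop
endfacet
facet normal -0.300 -0.821 -0.485
outer loop
vertex 2.706 -0.872 -2.083
vertex 1.856 -0.368 -2.41
vertex 2.787 -0.437 -2.869
endloop
endfacet
facet normal 0.952 0.215 0.217
outer loop
vertex 2.706 -0.872 -2.083
vertex 2.787 -0.437 -2.869
vertex 2.264 0.748 -1.75
endloop
endfacet

endsolid


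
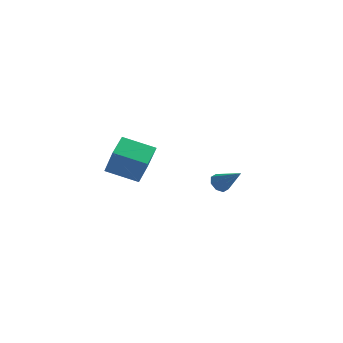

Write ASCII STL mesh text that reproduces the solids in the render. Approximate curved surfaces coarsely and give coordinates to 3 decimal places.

solid 
facet normal -0.708 0.298 -0.641
outer loop
vertex 0.141 3.944 -1.974
vertex -0.327 3.839 -1.506
vertex 0.055 4.359 -1.686
endloop
endfacet
facet normal 0.879 0.381 -0.286
outer loop
vertex 0.141 3.944 -1.974
vertex 0.055 4.359 -1.686
vertex 0.947 3.301 -0.354
endloop
endfacet
facet normal -0.708 0.299 -0.640
outer loop
vertex 0.055 4.359 -1.686
vertex -0.327 3.839 -1.506
vertex -0.254 4.47 -1.292
endloop
endfacet
facet normal 0.578 0.782 0.233
outer loop
vertex 0.055 4.359 -1.686
vertex -0.254 4.47 -1.292
vertex 0.947 3.301 -0.354
endloop
endfacet
facet normal -0.708 0.299 -0.640
outer loop
vertex -0.254 4.47 -1.292
vertex -0.327 3.839 -1.506
vertex -0.606 4.211 -1.024
endloop
endfacet
facet normal 0.072 0.668 0.740
outer loop
vertex -0.254 4.47 -1.292
vertex -0.606 4.211 -1.024
vertex 0.947 3.301 -0.354
endloop
endfacet
facet normal -0.707 0.300 -0.641
outer loop
vertex -0.606 4.211 -1.024
vertex -0.327 3.839 -1.506
vertex -0.795 3.734 -1.039
endloop
endfacet
facet normal -0.341 0.106 0.934
outer loop
vertex -0.606 4.211 -1.024
vertex -0.795 3.734 -1.039
vertex 0.947 3.301 -0.354
endloop
endfacet
facet normal -0.707 0.299 -0.641
outer loop
vertex -0.795 3.734 -1.039
vertex -0.327 3.839 -1.506
vertex -0.709 3.319 -1.327
endloop
endfacet
facet normal -0.419 -0.575 0.703
outer loop
vertex -0.795 3.734 -1.039
vertex -0.709 3.319 -1.327
vertex 0.947 3.301 -0.354
endloop
endfacet
facet normal -0.707 0.299 -0.641
outer loop
vertex -0.709 3.319 -1.327
vertex -0.327 3.839 -1.506
vertex -0.399 3.208 -1.721
endloop
endfacet
facet normal -0.118 -0.976 0.182
outer loop
vertex -0.709 3.319 -1.327
vertex -0.399 3.208 -1.721
vertex 0.947 3.301 -0.354
endloop
endfacet
facet normal -0.708 0.299 -0.640
outer loop
vertex -0.399 3.208 -1.721
vertex -0.327 3.839 -1.506
vertex -0.047 3.467 -1.989
endloop
endfacet
facet normal 0.388 -0.863 -0.324
outer loop
vertex -0.399 3.208 -1.721
vertex -0.047 3.467 -1.989
vertex 0.947 3.301 -0.354
endloop
endfacet
facet normal -0.707 0.299 -0.640
outer loop
vertex -0.047 3.467 -1.989
vertex -0.327 3.839 -1.506
vertex 0.141 3.944 -1.974
endloop
endfacet
facet normal 0.801 -0.300 -0.518
outer loop
vertex -0.047 3.467 -1.989
vertex 0.141 3.944 -1.974
vertex 0.947 3.301 -0.354
endloop
endfacet
facet normal -0.941 -0.037 0.335
outer loop
vertex -4.127 -4.302 4.181
vertex -4.005 -2.912 4.675
vertex -4.745 -3.657 2.516
endloop
endfacet
facet normal -0.082 -0.939 -0.333
outer loop
vertex -2.975 -3.588 1.885
vertex -4.127 -4.302 4.181
vertex -4.745 -3.657 2.516
endloop
endfacet
facet normal -0.941 -0.037 0.335
outer loop
vertex -4.745 -3.657 2.516
vertex -4.005 -2.912 4.675
vertex -4.623 -2.267 3.01
endloop
endfacet
facet normal -0.327 0.342 -0.881
outer loop
vertex -4.623 -2.267 3.01
vertex -2.975 -3.588 1.885
vertex -4.745 -3.657 2.516
endloop
endfacet
facet normal 0.327 -0.342 0.881
outer loop
vertex -4.127 -4.302 4.181
vertex -2.235 -2.843 4.044
vertex -4.005 -2.912 4.675
endloop
endfacet
facet normal -0.082 -0.939 -0.333
outer loop
vertex -2.357 -4.233 3.55
vertex -4.127 -4.302 4.181
vertex -2.975 -3.588 1.885
endloop
endfacet
facet normal 0.327 -0.342 0.881
outer loop
vertex -2.357 -4.233 3.55
vertex -2.235 -2.843 4.044
vertex -4.127 -4.302 4.181
endloop
endfacet
facet normal 0.082 0.939 0.333
outer loop
vertex -4.005 -2.912 4.675
vertex -2.235 -2.843 4.044
vertex -4.623 -2.267 3.01
endloop
endfacet
facet normal -0.327 0.342 -0.881
outer loop
vertex -2.853 -2.198 2.379
vertex -2.975 -3.588 1.885
vertex -4.623 -2.267 3.01
endloop
endfacet
facet normal 0.082 0.939 0.333
outer loop
vertex -4.623 -2.267 3.01
vertex -2.235 -2.843 4.044
vertex -2.853 -2.198 2.379
endloop
endfacet
facet normal 0.941 0.037 -0.335
outer loop
vertex -2.853 -2.198 2.379
vertex -2.357 -4.233 3.55
vertex -2.975 -3.588 1.885
endloop
endfacet
facet normal 0.941 0.037 -0.335
outer loop
vertex -2.235 -2.843 4.044
vertex -2.357 -4.233 3.55
vertex -2.853 -2.198 2.379
endloop
endfacet

endsolid


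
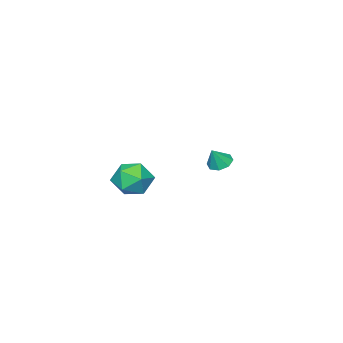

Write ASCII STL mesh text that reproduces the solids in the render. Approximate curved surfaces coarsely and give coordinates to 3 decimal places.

solid 
facet normal 0.322 0.434 0.841
outer loop
vertex 4.299 4.833 -0.613
vertex 3.578 4.123 0.029
vertex 4.697 3.773 -0.219
endloop
endfacet
facet normal 0.831 0.439 0.342
outer loop
vertex 4.299 4.833 -0.613
vertex 4.697 3.773 -0.219
vertex 4.962 4.137 -1.329
endloop
endfacet
facet normal 0.577 0.784 -0.228
outer loop
vertex 4.299 4.833 -0.613
vertex 4.962 4.137 -1.329
vertex 4.006 4.712 -1.769
endloop
endfacet
facet normal -0.090 0.993 -0.081
outer loop
vertex 4.299 4.833 -0.613
vertex 4.006 4.712 -1.769
vertex 3.151 4.703 -0.929
endloop
endfacet
facet normal -0.248 0.776 0.580
outer loop
vertex 4.299 4.833 -0.613
vertex 3.151 4.703 -0.929
vertex 3.578 4.123 0.029
endloop
endfacet
facet normal 0.960 -0.237 0.151
outer loop
vertex 4.962 4.137 -1.329
vertex 4.697 3.773 -0.219
vertex 4.649 2.997 -1.131
endloop
endfacet
facet normal 0.136 -0.245 0.960
outer loop
vertex 4.697 3.773 -0.219
vertex 3.578 4.123 0.029
vertex 3.794 2.988 -0.291
endloop
endfacet
facet normal -0.785 0.309 0.537
outer loop
vertex 3.578 4.123 0.029
vertex 3.151 4.703 -0.929
vertex 2.838 3.563 -0.731
endloop
endfacet
facet normal -0.531 0.659 -0.533
outer loop
vertex 3.151 4.703 -0.929
vertex 4.006 4.712 -1.769
vertex 3.103 3.927 -1.841
endloop
endfacet
facet normal 0.549 0.322 -0.772
outer loop
vertex 4.006 4.712 -1.769
vertex 4.962 4.137 -1.329
vertex 4.222 3.577 -2.089
endloop
endfacet
facet normal 0.090 -0.993 0.081
outer loop
vertex 3.501 2.867 -1.447
vertex 4.649 2.997 -1.131
vertex 3.794 2.988 -0.291
endloop
endfacet
facet normal -0.577 -0.784 0.228
outer loop
vertex 3.501 2.867 -1.447
vertex 3.794 2.988 -0.291
vertex 2.838 3.563 -0.731
endloop
endfacet
facet normal -0.831 -0.439 -0.342
outer loop
vertex 3.501 2.867 -1.447
vertex 2.838 3.563 -0.731
vertex 3.103 3.927 -1.841
endloop
endfacet
facet normal -0.322 -0.434 -0.841
outer loop
vertex 3.501 2.867 -1.447
vertex 3.103 3.927 -1.841
vertex 4.222 3.577 -2.089
endloop
endfacet
facet normal 0.248 -0.776 -0.580
outer loop
vertex 3.501 2.867 -1.447
vertex 4.222 3.577 -2.089
vertex 4.649 2.997 -1.131
endloop
endfacet
facet normal 0.531 -0.659 0.533
outer loop
vertex 3.794 2.988 -0.291
vertex 4.649 2.997 -1.131
vertex 4.697 3.773 -0.219
endloop
endfacet
facet normal -0.549 -0.322 0.772
outer loop
vertex 2.838 3.563 -0.731
vertex 3.794 2.988 -0.291
vertex 3.578 4.123 0.029
endloop
endfacet
facet normal -0.960 0.237 -0.151
outer loop
vertex 3.103 3.927 -1.841
vertex 2.838 3.563 -0.731
vertex 3.151 4.703 -0.929
endloop
endfacet
facet normal -0.136 0.245 -0.960
outer loop
vertex 4.222 3.577 -2.089
vertex 3.103 3.927 -1.841
vertex 4.006 4.712 -1.769
endloop
endfacet
facet normal 0.785 -0.309 -0.537
outer loop
vertex 4.649 2.997 -1.131
vertex 4.222 3.577 -2.089
vertex 4.962 4.137 -1.329
endloop
endfacet
facet normal -0.517 0.036 -0.855
outer loop
vertex -2.438 3.508 -2.629
vertex -3.07 3.673 -2.24
vertex -2.514 4.081 -2.559
endloop
endfacet
facet normal 0.991 0.133 -0.016
outer loop
vertex -2.438 3.508 -2.629
vertex -2.514 4.081 -2.559
vertex -2.43 3.627 -1.18
endloop
endfacet
facet normal -0.517 0.037 -0.855
outer loop
vertex -2.514 4.081 -2.559
vertex -3.07 3.673 -2.24
vertex -2.915 4.414 -2.302
endloop
endfacet
facet normal 0.696 0.694 0.186
outer loop
vertex -2.514 4.081 -2.559
vertex -2.915 4.414 -2.302
vertex -2.43 3.627 -1.18
endloop
endfacet
facet normal -0.517 0.037 -0.855
outer loop
vertex -2.915 4.414 -2.302
vertex -3.07 3.673 -2.24
vertex -3.407 4.313 -2.009
endloop
endfacet
facet normal 0.142 0.838 0.527
outer loop
vertex -2.915 4.414 -2.302
vertex -3.407 4.313 -2.009
vertex -2.43 3.627 -1.18
endloop
endfacet
facet normal -0.516 0.037 -0.856
outer loop
vertex -3.407 4.313 -2.009
vertex -3.07 3.673 -2.24
vertex -3.702 3.837 -1.852
endloop
endfacet
facet normal -0.346 0.480 0.806
outer loop
vertex -3.407 4.313 -2.009
vertex -3.702 3.837 -1.852
vertex -2.43 3.627 -1.18
endloop
endfacet
facet normal -0.516 0.037 -0.856
outer loop
vertex -3.702 3.837 -1.852
vertex -3.07 3.673 -2.24
vertex -3.627 3.265 -1.922
endloop
endfacet
facet normal -0.482 -0.168 0.860
outer loop
vertex -3.702 3.837 -1.852
vertex -3.627 3.265 -1.922
vertex -2.43 3.627 -1.18
endloop
endfacet
facet normal -0.516 0.037 -0.856
outer loop
vertex -3.627 3.265 -1.922
vertex -3.07 3.673 -2.24
vertex -3.226 2.931 -2.178
endloop
endfacet
facet normal -0.187 -0.729 0.658
outer loop
vertex -3.627 3.265 -1.922
vertex -3.226 2.931 -2.178
vertex -2.43 3.627 -1.18
endloop
endfacet
facet normal -0.516 0.037 -0.856
outer loop
vertex -3.226 2.931 -2.178
vertex -3.07 3.673 -2.24
vertex -2.733 3.032 -2.471
endloop
endfacet
facet normal 0.367 -0.874 0.317
outer loop
vertex -3.226 2.931 -2.178
vertex -2.733 3.032 -2.471
vertex -2.43 3.627 -1.18
endloop
endfacet
facet normal -0.517 0.036 -0.855
outer loop
vertex -2.733 3.032 -2.471
vertex -3.07 3.673 -2.24
vertex -2.438 3.508 -2.629
endloop
endfacet
facet normal 0.855 -0.517 0.038
outer loop
vertex -2.733 3.032 -2.471
vertex -2.438 3.508 -2.629
vertex -2.43 3.627 -1.18
endloop
endfacet

endsolid
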